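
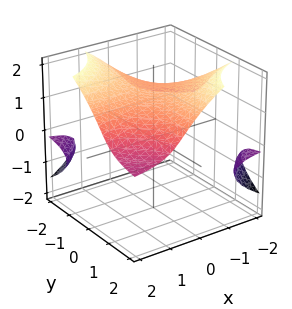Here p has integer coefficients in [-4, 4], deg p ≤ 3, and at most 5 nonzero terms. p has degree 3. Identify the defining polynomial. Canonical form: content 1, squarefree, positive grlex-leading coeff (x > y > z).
x*y*z + z^3 - z^2 - 1

First, the picture has 3 separate pieces. They look like related sheets of one shape, so recover p as a whole.
Next, deg p = 3. A generic line meets the surface in up to 3 points.
Next, checking where it meets the axes: the surface avoids every integer y-axis point in the box; the surface avoids every integer x-axis point in the box.
Finally, together with the visible shape, these determine p as stated.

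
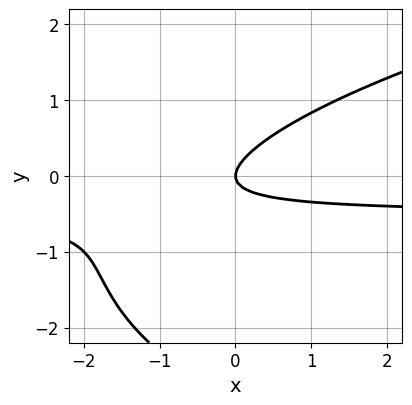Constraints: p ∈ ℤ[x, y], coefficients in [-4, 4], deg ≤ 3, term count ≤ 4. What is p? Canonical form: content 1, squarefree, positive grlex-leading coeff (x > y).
y^3 - 2*x*y + 3*y^2 - x

First, degree: no degree-2 curve has this shape, so deg p = 3.
Next, from the axis intercepts and sections: it meets the y-axis at y = 0 (among the integer gridlines); it crosses the x-axis at the gridline x = 0.
Finally, fitting integer coefficients to these (and the overall shape) gives p.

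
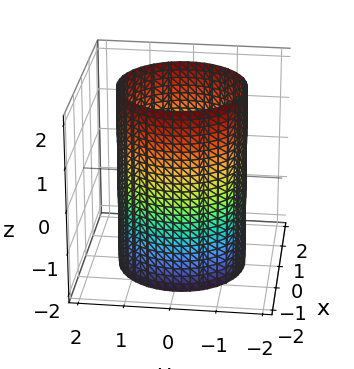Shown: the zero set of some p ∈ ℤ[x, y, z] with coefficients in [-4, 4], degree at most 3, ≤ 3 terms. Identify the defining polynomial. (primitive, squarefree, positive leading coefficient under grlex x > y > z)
x^2 + y^2 - 2

(a) Degree: constant cross-section along one axis; a quadric, so deg p = 2.
(b) Symmetries: rotational symmetry about the z-axis ⇒ p depends on x, y only through x² + y²; it's symmetric under z → −z, forcing even powers of z.
(c) Checking where it meets the axes: a circular section at z = 2 has radius between 1 and 2; the surface avoids every integer z-axis point in the box.
(d) Together with the visible shape, these determine p as stated.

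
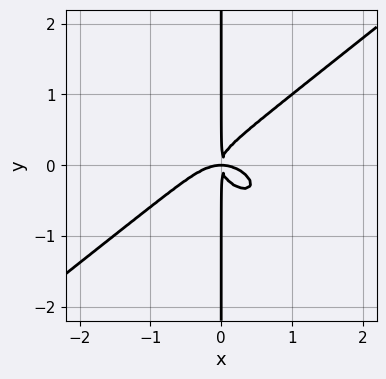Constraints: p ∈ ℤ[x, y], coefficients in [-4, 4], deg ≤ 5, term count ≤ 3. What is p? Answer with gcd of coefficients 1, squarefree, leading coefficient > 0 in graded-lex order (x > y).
1. Degree: a generic line meets the curve in up to 4 points, so deg p = 4.
2. Observable constraints: every point of the y-axis in the box is on the curve.
3. Solving for integer coefficients yields p as stated.

x^4 - 2*x*y^3 + x^2*y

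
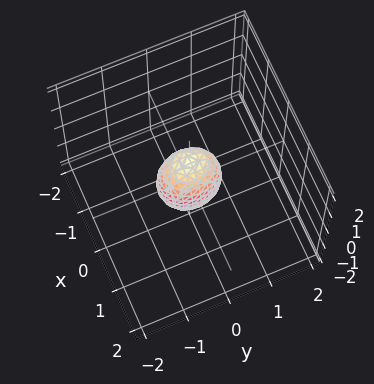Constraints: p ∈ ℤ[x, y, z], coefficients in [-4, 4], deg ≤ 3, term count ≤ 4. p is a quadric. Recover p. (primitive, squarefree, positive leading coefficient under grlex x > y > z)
3*x^2 + 2*y^2 + z^2 - 1

1. deg p = 2. A closed, bounded, convex surface; a quadric.
2. Symmetries: the x ↦ −x reflection is a symmetry, so x appears only in even powers; the y ↦ −y reflection is a symmetry, so y appears only in even powers; the z ↦ −z reflection is a symmetry, so z appears only in even powers.
3. From the axis intercepts and sections: among the integer gridlines, it crosses the z-axis at z ∈ {-1, 1}.
4. Assembling these constraints gives the stated polynomial.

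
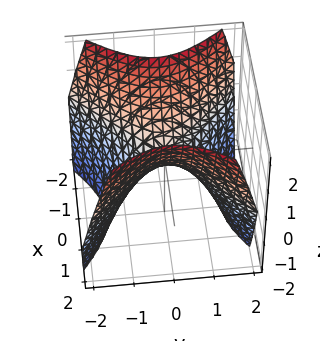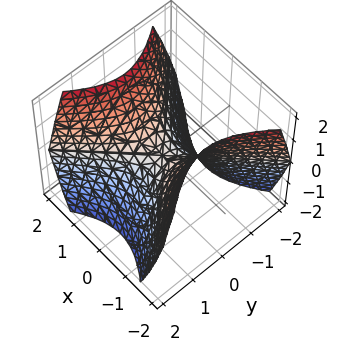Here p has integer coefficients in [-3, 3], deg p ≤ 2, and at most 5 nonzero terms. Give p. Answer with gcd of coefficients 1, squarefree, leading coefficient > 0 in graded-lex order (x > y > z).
x^2 - y^2 - z

(a) deg p = 2. A hyperbolic paraboloid; a quadric.
(b) Symmetries: it's symmetric under y → −y, forcing even powers of y; it's symmetric under x → −x, forcing even powers of x.
(c) Observable constraints: it meets the z-axis at z = 0 (among the integer gridlines); it crosses the x-axis at the gridline x = 0; one y-axis crossing is at y = 0.
(d) Solving for integer coefficients yields p as stated.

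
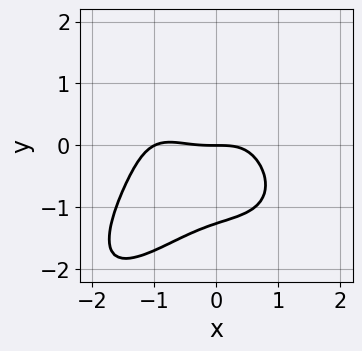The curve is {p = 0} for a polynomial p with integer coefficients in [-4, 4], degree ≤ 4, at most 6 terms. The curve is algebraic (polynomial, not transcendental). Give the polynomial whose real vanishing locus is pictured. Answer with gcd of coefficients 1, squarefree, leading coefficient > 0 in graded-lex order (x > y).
(a) deg p = 4. A generic line meets the curve in up to 4 points.
(b) From the axis intercepts and sections: one y-axis crossing is at y = 0; the x-axis gridline crossings are at x ∈ {-1, 0}.
(c) Matching integer coefficients to the picture gives p.

x^4 - x*y^3 + y^4 + x^3 + 2*y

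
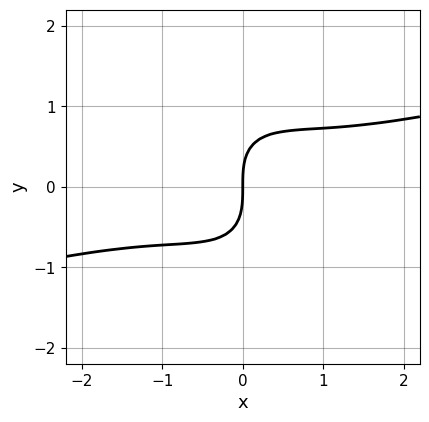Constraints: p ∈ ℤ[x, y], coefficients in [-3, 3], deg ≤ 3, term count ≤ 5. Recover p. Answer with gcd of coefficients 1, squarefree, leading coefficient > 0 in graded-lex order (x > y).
x^3 - 3*x^2*y - 2*x*y^2 - 2*y^3 + 3*x

deg p = 3. No degree-2 curve has this shape.
From the axis intercepts and sections: one x-axis crossing is at x = 0; it crosses the y-axis at the gridline y = 0.
Matching integer coefficients to the picture gives p.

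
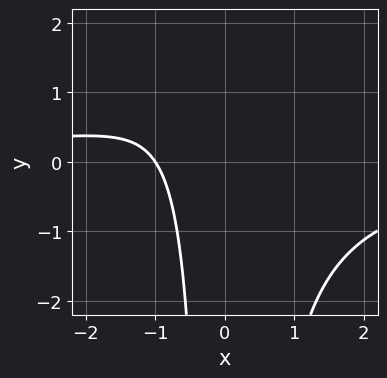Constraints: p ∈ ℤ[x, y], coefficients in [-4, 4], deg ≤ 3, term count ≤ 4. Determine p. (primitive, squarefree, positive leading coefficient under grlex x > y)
2*x^2*y + 3*x + 3

(a) deg p = 3.
(b) From the axis intercepts and sections: it meets the x-axis at x = -1 (among the integer gridlines); the curve avoids every integer y-axis point in the box.
(c) Putting this together gives p.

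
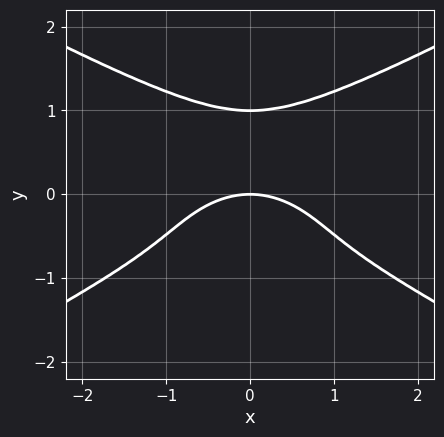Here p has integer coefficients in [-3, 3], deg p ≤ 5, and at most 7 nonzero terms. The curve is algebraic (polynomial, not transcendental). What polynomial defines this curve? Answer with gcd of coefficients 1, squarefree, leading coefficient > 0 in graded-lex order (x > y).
(a) The degree is 4 — a generic line meets the curve in up to 4 points.
(b) Symmetries: the x ↦ −x reflection is a symmetry, so x appears only in even powers.
(c) Reading off the gridlines: among the integer gridlines, it crosses the y-axis at y ∈ {0, 1}; it meets the x-axis at x = 0 (among the integer gridlines).
(d) Putting this together gives p.

x^2*y^2 - 3*y^4 + y^3 + x^2 + 2*y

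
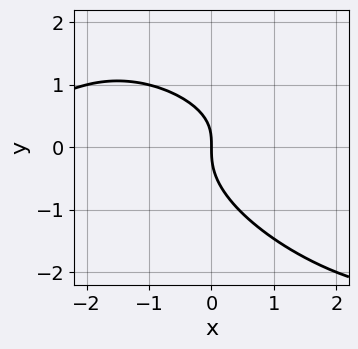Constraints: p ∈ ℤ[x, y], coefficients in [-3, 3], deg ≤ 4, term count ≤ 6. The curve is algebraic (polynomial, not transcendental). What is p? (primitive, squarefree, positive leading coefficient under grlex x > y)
1. The degree is 3 — a generic line meets the curve in up to 3 points.
2. Checking where it meets the axes: it crosses the x-axis at the gridline x = 0; one y-axis crossing is at y = 0.
3. These observations pin down the coefficients.

x^2*y + 2*x*y^2 + 2*y^3 - x*y + 2*x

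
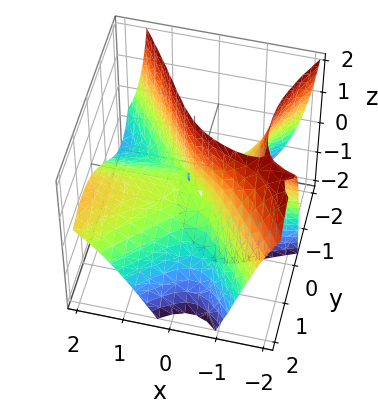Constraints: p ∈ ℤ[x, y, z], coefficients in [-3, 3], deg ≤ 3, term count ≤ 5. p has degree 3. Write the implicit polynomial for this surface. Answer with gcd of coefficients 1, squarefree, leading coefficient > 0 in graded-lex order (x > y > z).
3*x^2*y - 2*x^2*z - 2*y^3 - 3*x*z - 3*y*z

The degree is 3 — no degree-2 surface has this shape.
Against the integer gridlines: it crosses the y-axis at the gridline y = 0; the visible z-axis segment lies entirely on the surface; every point of the x-axis in the box is on the surface.
The integer polynomial consistent with all of this is the stated p.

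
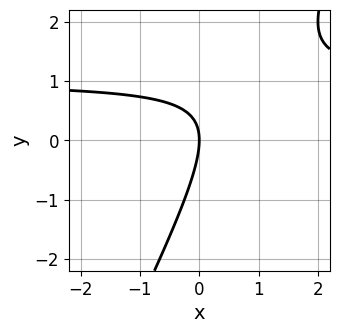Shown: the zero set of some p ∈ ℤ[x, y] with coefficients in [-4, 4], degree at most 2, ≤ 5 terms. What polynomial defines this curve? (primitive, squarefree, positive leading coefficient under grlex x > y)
2*x*y - y^2 - 2*x

(a) The degree is 2 — the shape is more complex than any degree-1 curve.
(b) Reading off the gridlines: it crosses the x-axis at the gridline x = 0; it crosses the y-axis at the gridline y = 0.
(c) The integer polynomial consistent with all of this is the stated p.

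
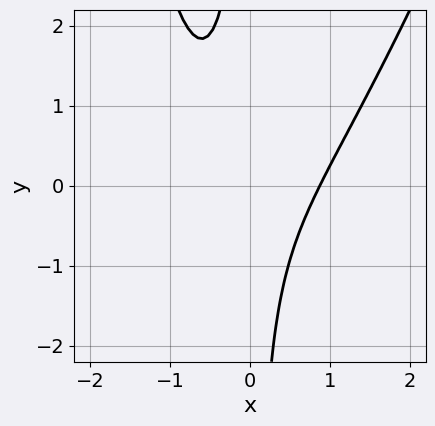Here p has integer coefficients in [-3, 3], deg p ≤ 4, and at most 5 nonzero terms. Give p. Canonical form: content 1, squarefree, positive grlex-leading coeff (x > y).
3*x^3 - x^2*y - 3*x*y - 2

(a) The degree is 3 — no degree-2 curve has this shape.
(b) Observable constraints: no y-intercept at any integer in the box.
(c) Assembling these constraints gives the stated polynomial.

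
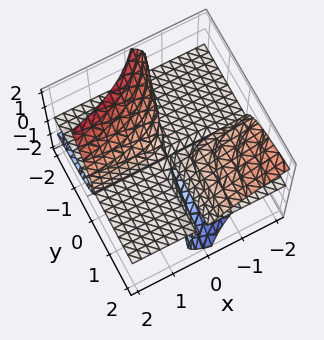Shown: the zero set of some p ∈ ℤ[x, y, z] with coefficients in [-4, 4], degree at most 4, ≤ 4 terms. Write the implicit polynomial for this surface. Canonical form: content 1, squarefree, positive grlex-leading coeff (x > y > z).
x*y*z + y*z^2 + z^3

There are 2 components. Treating them together as one polynomial.
Degree: the shape is more complex than any degree-2 surface, so deg p = 3.
Observable constraints: every point of the x-axis in the box is on the surface; every point of the y-axis in the box is on the surface; one z-axis crossing is at z = 0.
Solving for integer coefficients yields p as stated.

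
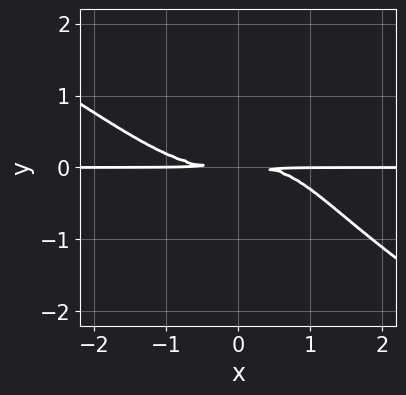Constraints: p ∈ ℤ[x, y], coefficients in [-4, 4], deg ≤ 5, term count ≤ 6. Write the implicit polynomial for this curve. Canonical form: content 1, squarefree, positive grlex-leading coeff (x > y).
Degree: the shape is more complex than any degree-3 curve, so deg p = 4.
Against the integer gridlines: the visible x-axis segment lies entirely on the curve.
Together with the visible shape, these determine p as stated.

x^3*y + x^2*y^2 - x*y^3 - x*y^2 + 3*y^2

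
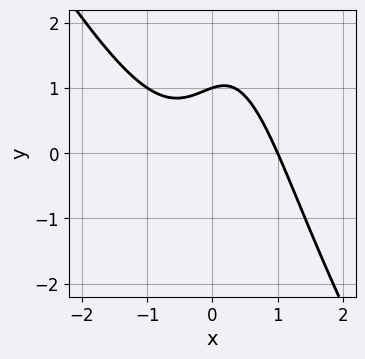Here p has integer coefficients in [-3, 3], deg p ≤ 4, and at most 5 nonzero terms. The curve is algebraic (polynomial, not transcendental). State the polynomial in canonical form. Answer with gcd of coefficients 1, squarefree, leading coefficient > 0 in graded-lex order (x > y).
3*x^3 + 2*x^2*y - x*y + 3*y - 3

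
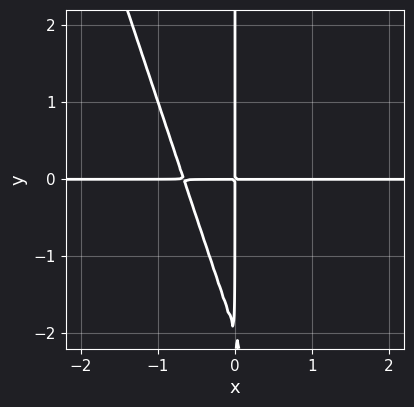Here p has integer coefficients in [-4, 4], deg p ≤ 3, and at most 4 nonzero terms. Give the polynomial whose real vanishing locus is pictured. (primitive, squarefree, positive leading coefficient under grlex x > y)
1. deg p = 3. No degree-2 curve has this shape.
2. Against the integer gridlines: the visible y-axis segment lies entirely on the curve; the visible x-axis segment lies entirely on the curve.
3. Together with the visible shape, these determine p as stated.

3*x^2*y + x*y^2 + 2*x*y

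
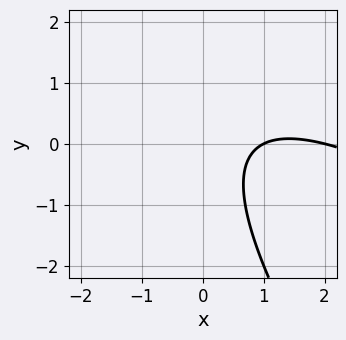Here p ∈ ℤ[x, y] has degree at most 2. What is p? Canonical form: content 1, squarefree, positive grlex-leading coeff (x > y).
x^2 + 2*x*y + y^2 - 3*x + 2

First, degree: a generic line meets the curve in up to 2 points, so deg p = 2.
Next, reading off the gridlines: among the integer gridlines, it crosses the x-axis at x ∈ {1, 2}; the curve avoids every integer y-axis point in the box.
Finally, the integer polynomial consistent with all of this is the stated p.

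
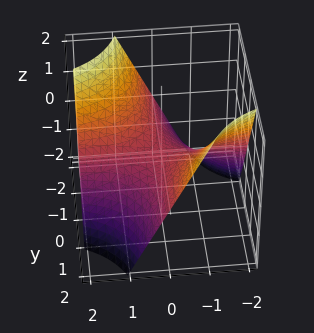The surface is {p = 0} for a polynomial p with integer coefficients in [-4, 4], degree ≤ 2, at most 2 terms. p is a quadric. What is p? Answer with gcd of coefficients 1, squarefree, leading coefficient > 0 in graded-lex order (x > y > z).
x*y + z

The degree is 2 — a hyperbolic paraboloid; a quadric.
Reading off the gridlines: the visible x-axis segment lies entirely on the surface; it crosses the z-axis at the gridline z = 0.
The integer polynomial consistent with all of this is the stated p.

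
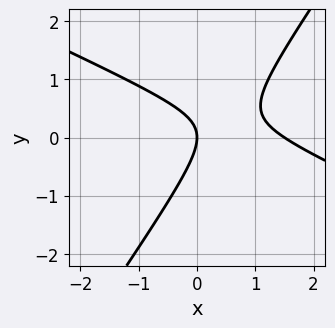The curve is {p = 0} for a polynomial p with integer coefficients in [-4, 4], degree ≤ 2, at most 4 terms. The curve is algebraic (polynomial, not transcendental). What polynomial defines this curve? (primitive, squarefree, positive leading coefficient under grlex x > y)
deg p = 2. No degree-1 curve has this shape.
Against the integer gridlines: it crosses the y-axis at the gridline y = 0; it meets the x-axis at x = 0 (among the integer gridlines).
Assembling these constraints gives the stated polynomial.

2*x^2 + 3*x*y - 3*y^2 - 3*x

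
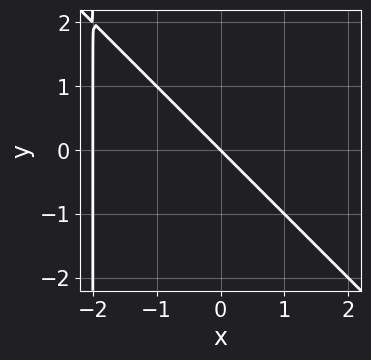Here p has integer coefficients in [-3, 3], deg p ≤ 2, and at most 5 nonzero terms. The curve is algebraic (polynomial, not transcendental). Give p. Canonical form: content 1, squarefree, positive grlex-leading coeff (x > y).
1. The degree is 2 — the shape is more complex than any degree-1 curve.
2. From the axis intercepts and sections: it crosses the y-axis at the gridline y = 0; among the integer gridlines, it crosses the x-axis at x ∈ {-2, 0}.
3. The integer polynomial consistent with all of this is the stated p.

x^2 + x*y + 2*x + 2*y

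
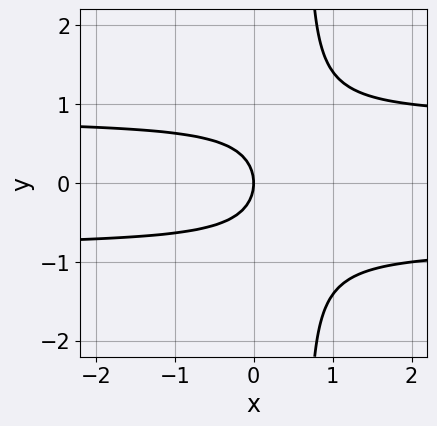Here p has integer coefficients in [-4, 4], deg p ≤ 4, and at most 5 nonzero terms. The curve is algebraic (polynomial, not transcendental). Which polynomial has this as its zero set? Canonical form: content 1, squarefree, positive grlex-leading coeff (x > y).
(a) The degree is 3 — no degree-2 curve has this shape.
(b) Symmetries: it's symmetric under y → −y, forcing even powers of y.
(c) Reading off the gridlines: it crosses the x-axis at the gridline x = 0; it meets the y-axis at y = 0 (among the integer gridlines).
(d) These observations pin down the coefficients.

3*x*y^2 - 2*y^2 - 2*x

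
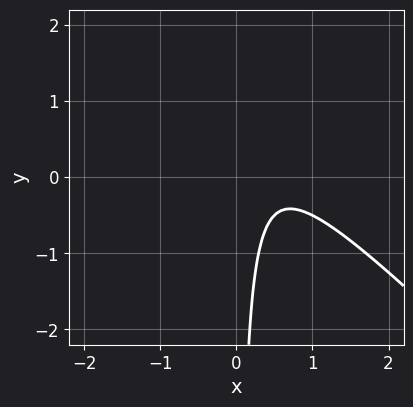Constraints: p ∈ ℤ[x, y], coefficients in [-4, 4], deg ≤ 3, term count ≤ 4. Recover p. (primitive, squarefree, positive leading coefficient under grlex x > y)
2*x^2 + 2*x*y - 2*x + 1

First, the degree is 2 — a generic line meets the curve in up to 2 points.
Then, from the axis intercepts and sections: the curve avoids every integer x-axis point in the box; no y-intercept at any integer in the box.
Finally, together with the visible shape, these determine p as stated.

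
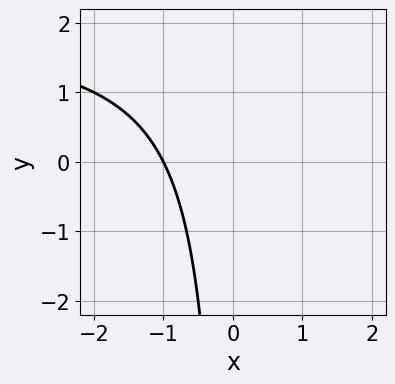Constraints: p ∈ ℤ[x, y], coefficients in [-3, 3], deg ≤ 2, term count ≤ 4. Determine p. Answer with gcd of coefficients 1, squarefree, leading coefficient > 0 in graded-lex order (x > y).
The degree is 2 — no degree-1 curve has this shape.
Reading off the gridlines: no y-intercept at any integer in the box; it crosses the x-axis at the gridline x = -1.
Fitting integer coefficients to these (and the overall shape) gives p.

x*y - 2*x - 2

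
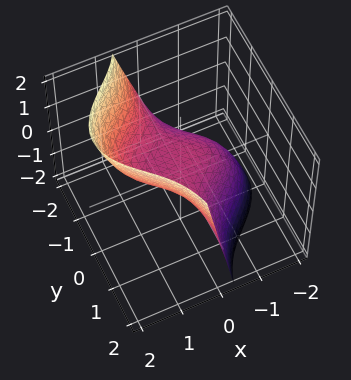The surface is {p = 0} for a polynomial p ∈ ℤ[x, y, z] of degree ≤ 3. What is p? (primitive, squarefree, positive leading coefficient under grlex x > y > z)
(a) The degree is 3 — no degree-2 surface has this shape.
(b) From the axis intercepts and sections: it meets the x-axis at x = 0 (among the integer gridlines); the visible y-axis segment lies entirely on the surface; one z-axis crossing is at z = 0.
(c) Assembling these constraints gives the stated polynomial.

x^3 + 3*x*y^2 + 2*x*y - 3*z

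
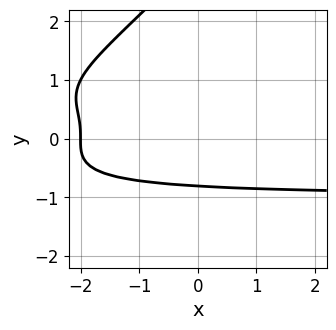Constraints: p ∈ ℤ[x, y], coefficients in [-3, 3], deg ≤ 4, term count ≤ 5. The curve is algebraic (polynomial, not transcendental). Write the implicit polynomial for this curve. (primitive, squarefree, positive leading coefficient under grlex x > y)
1. The degree is 4 — the shape is more complex than any degree-3 curve.
2. Checking where it meets the axes: one x-axis crossing is at x = -2.
3. Together with the visible shape, these determine p as stated.

x*y^3 - y^4 + 3*y^3 + x + 2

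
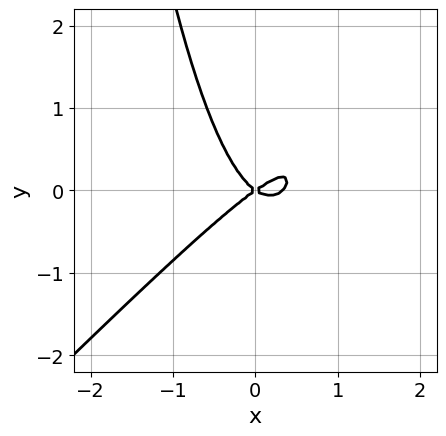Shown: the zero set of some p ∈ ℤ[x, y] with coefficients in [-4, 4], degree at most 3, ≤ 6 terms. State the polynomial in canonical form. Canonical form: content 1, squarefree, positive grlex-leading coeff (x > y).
(a) deg p = 3. The shape is more complex than any degree-2 curve.
(b) Checking where it meets the axes: one x-axis crossing is at x = 0; it crosses the y-axis at the gridline y = 0.
(c) Putting this together gives p.

3*x^3 - 3*x^2*y - x^2 + 2*y^2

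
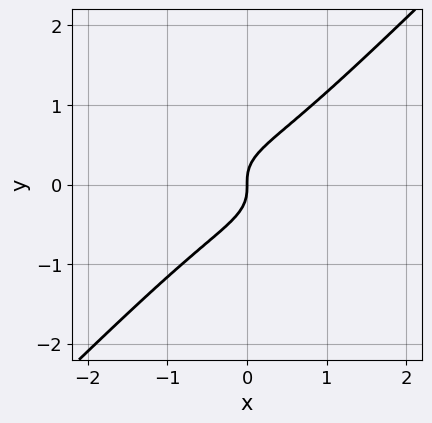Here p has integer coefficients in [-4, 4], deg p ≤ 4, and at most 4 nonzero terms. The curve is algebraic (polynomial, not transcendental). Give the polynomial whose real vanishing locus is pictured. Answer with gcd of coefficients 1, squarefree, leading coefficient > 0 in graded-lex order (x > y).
First, degree: a generic line meets the curve in up to 3 points, so deg p = 3.
Then, from the visible intercepts: one y-axis crossing is at y = 0; one x-axis crossing is at x = 0.
Finally, assembling these constraints gives the stated polynomial.

x^3 + 2*x*y^2 - 3*y^3 + x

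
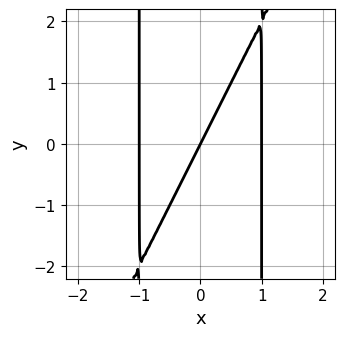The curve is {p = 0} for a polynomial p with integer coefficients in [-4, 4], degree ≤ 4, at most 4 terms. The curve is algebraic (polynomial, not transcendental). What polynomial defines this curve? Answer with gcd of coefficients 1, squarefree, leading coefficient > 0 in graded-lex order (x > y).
(a) deg p = 3.
(b) From the visible intercepts: it meets the y-axis at y = 0 (among the integer gridlines); the x-axis gridline crossings are at x ∈ {-1, 0, 1}.
(c) Matching integer coefficients to the picture gives p.

2*x^3 - x^2*y - 2*x + y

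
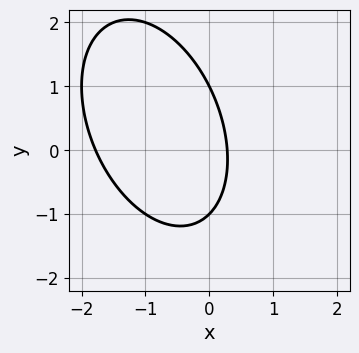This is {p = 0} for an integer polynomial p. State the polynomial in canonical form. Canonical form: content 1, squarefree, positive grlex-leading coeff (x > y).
(a) The degree is 2 — no degree-1 curve has this shape.
(b) Checking where it meets the axes: the y-axis gridline crossings are at y ∈ {-1, 1}.
(c) The integer polynomial consistent with all of this is the stated p.

2*x^2 + x*y + y^2 + 3*x - 1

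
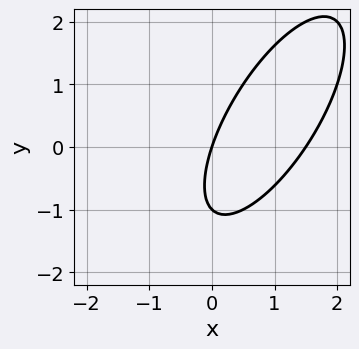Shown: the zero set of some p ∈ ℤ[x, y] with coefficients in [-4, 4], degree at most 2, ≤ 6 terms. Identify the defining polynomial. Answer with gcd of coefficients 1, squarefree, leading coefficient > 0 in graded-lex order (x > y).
(a) The degree is 2 — a generic line meets the curve in up to 2 points.
(b) Against the integer gridlines: it crosses the x-axis at the gridline x = 0; the y-axis gridline crossings are at y ∈ {-1, 0}.
(c) Assembling these constraints gives the stated polynomial.

2*x^2 - 2*x*y + y^2 - 3*x + y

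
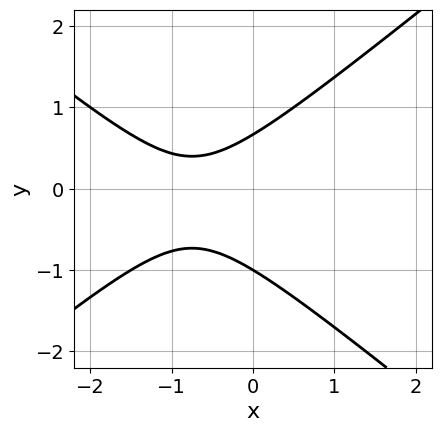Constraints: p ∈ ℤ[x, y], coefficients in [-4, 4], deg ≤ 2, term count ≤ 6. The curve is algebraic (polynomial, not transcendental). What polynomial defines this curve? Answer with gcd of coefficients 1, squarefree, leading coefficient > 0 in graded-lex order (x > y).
Degree: a generic line meets the curve in up to 2 points, so deg p = 2.
Checking where it meets the axes: it crosses the y-axis at the gridline y = -1; it misses every integer gridline on the x-axis.
Assembling these constraints gives the stated polynomial.

2*x^2 - 3*y^2 + 3*x - y + 2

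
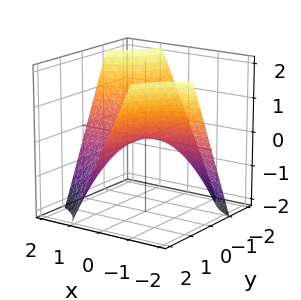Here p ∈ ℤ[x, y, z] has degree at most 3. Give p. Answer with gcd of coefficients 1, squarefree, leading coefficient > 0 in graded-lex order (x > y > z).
First, the degree is 2 — a saddle surface; a quadric.
Then, against the integer gridlines: one z-axis crossing is at z = 0; every point of the x-axis in the box is on the surface; the visible y-axis segment lies entirely on the surface.
Finally, these observations pin down the coefficients.

x*y + z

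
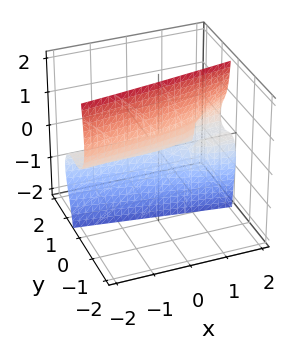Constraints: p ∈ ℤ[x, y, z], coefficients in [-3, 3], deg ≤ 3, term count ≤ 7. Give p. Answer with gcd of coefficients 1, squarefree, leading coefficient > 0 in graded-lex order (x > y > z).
3*y^3 + 3*y*z^2 - x*z - 2*y^2 + z

1. Degree: the shape is more complex than any degree-2 surface, so deg p = 3.
2. Checking where it meets the axes: it meets the z-axis at z = 0 (among the integer gridlines); it crosses the y-axis at the gridline y = 0; every point of the x-axis in the box is on the surface.
3. Putting this together gives p.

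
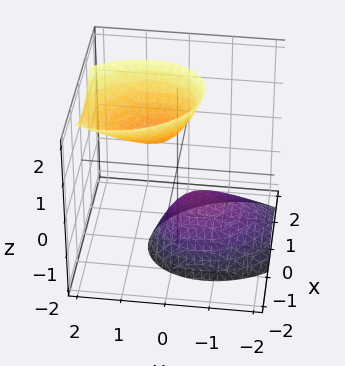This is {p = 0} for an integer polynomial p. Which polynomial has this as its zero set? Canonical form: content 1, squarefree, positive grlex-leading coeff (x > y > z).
3*x^2 + x*y + 2*y^2 - 2*y*z - z^2 + 1

1. I count 2 distinct pieces. Treating them together as one polynomial.
2. deg p = 2. A generic line meets the surface in up to 2 points.
3. Observable constraints: it misses every integer gridline on the y-axis; the surface avoids every integer x-axis point in the box.
4. Assembling these constraints gives the stated polynomial. Check: (0, 0, 1) on the z-axis lies on the surface, and p(0, 0, 1) = 0. ✓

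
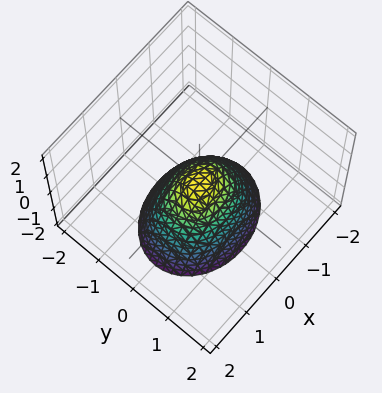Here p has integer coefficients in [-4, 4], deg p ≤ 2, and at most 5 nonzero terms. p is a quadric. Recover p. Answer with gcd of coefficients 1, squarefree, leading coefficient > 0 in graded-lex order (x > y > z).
2*x^2 + 3*y^2 + 2*z

The degree is 2 — a single bowl opening along one axis; a quadric.
Symmetries: it's symmetric under y → −y, forcing even powers of y; the x ↦ −x reflection is a symmetry, so x appears only in even powers.
Against the integer gridlines: it crosses the x-axis at the gridline x = 0; one z-axis crossing is at z = 0.
Fitting integer coefficients to these (and the overall shape) gives p.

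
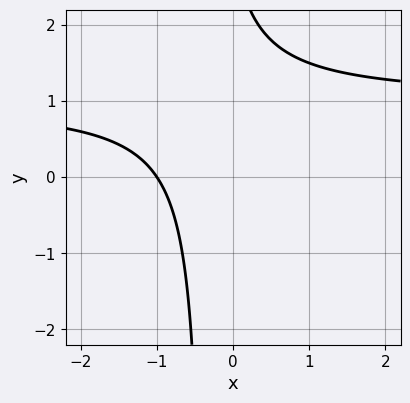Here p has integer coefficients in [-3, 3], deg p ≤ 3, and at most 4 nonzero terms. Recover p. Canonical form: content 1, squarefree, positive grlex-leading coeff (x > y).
(a) The degree is 2 — no degree-1 curve has this shape.
(b) Checking where it meets the axes: the curve avoids every integer y-axis point in the box; it crosses the x-axis at the gridline x = -1.
(c) Putting this together gives p.

3*x*y - 3*x + y - 3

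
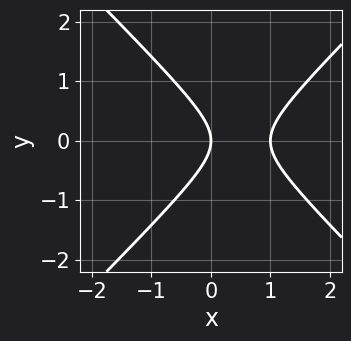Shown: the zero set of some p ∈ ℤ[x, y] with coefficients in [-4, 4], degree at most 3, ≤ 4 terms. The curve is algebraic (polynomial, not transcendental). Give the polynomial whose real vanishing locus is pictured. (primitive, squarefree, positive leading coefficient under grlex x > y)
First, deg p = 2. A generic line meets the curve in up to 2 points.
Next, symmetries: mirror symmetry y ↦ −y ⇒ only even powers of y.
Next, checking where it meets the axes: it meets the y-axis at y = 0 (among the integer gridlines); among the integer gridlines, it crosses the x-axis at x ∈ {0, 1}.
Finally, fitting integer coefficients to these (and the overall shape) gives p.

x^2 - y^2 - x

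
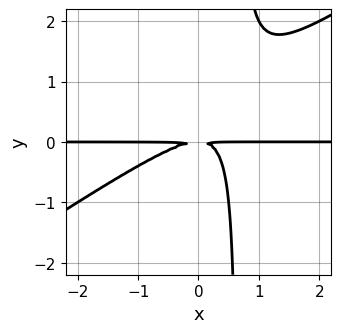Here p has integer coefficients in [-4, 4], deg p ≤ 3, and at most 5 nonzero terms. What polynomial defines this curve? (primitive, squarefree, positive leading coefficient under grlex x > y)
First, deg p = 3. The shape is more complex than any degree-2 curve.
Then, checking where it meets the axes: the visible x-axis segment lies entirely on the curve.
Finally, the integer polynomial consistent with all of this is the stated p.

2*x^2*y - 3*x*y^2 + 2*y^2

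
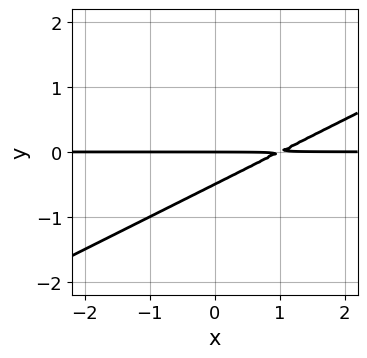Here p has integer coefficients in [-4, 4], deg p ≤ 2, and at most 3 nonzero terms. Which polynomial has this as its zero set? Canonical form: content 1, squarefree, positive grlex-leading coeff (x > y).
First, the degree is 2 — a generic line meets the curve in up to 2 points.
Next, observable constraints: the visible x-axis segment lies entirely on the curve; it crosses the y-axis at the gridline y = 0.
Finally, matching integer coefficients to the picture gives p.

x*y - 2*y^2 - y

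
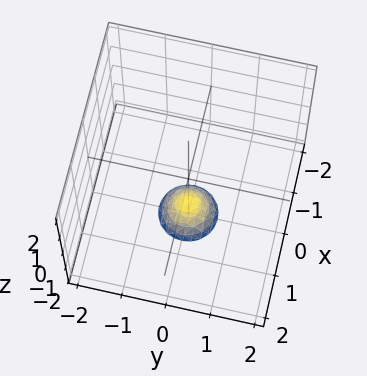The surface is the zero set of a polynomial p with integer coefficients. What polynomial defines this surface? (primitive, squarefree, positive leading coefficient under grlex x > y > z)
3*x^2 + 3*y^2 + 2*z + 3

(a) deg p = 2. No degree-1 surface has this shape.
(b) Symmetries: rotational symmetry about the z-axis ⇒ p depends on x, y only through x² + y².
(c) Against the integer gridlines: no x-intercept at any integer in the box; it misses every integer gridline on the y-axis; a circular section at z = -2 has radius between 0 and 1.
(d) The integer polynomial consistent with all of this is the stated p.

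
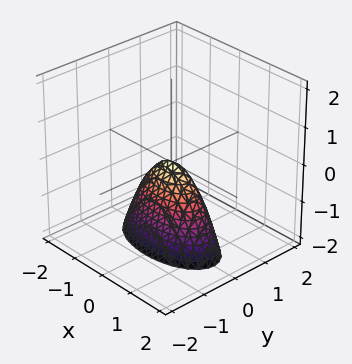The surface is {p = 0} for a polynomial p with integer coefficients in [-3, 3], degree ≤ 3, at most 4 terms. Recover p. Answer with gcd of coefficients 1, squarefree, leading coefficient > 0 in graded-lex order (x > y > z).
1. The degree is 2 — a paraboloid; a quadric.
2. Symmetries: mirror symmetry y ↦ −y ⇒ only even powers of y; mirror symmetry x ↦ −x ⇒ only even powers of x.
3. From the axis intercepts and sections: it crosses the z-axis at the gridline z = 0; it meets the y-axis at y = 0 (among the integer gridlines); it meets the x-axis at x = 0 (among the integer gridlines).
4. Solving for integer coefficients yields p as stated.

x^2 + 3*y^2 + z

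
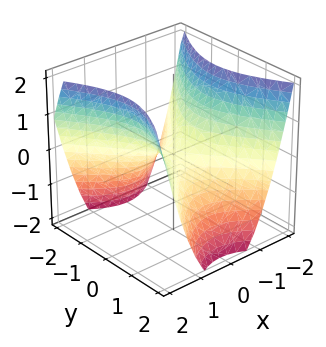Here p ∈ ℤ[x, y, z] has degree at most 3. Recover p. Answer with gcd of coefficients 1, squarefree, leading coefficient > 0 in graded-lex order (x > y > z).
3*x^2 - 2*y^2 - 3*z

(a) Degree: a saddle surface; a quadric, so deg p = 2.
(b) Symmetries: the y ↦ −y reflection is a symmetry, so y appears only in even powers; the x ↦ −x reflection is a symmetry, so x appears only in even powers.
(c) Observable constraints: it meets the x-axis at x = 0 (among the integer gridlines); it crosses the y-axis at the gridline y = 0; it meets the z-axis at z = 0 (among the integer gridlines).
(d) Assembling these constraints gives the stated polynomial.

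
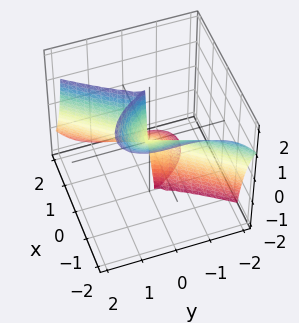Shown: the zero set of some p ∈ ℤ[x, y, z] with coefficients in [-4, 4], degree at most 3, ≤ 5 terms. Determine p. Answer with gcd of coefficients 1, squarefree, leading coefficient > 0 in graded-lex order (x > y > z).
2*x^3 + 2*x^2*z - y^3

Degree: no degree-2 surface has this shape, so deg p = 3.
Checking where it meets the axes: one x-axis crossing is at x = 0; one y-axis crossing is at y = 0.
Assembling these constraints gives the stated polynomial. Check: (0, 0, -2) on the z-axis lies on the surface, and p(0, 0, -2) = 0. ✓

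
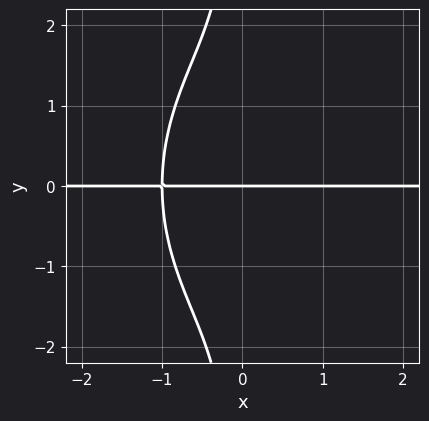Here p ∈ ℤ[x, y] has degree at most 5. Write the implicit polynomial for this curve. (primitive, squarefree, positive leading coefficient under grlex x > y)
2*x^3*y + x*y^3 + 2*y

The degree is 4 — the shape is more complex than any degree-3 curve.
From the visible intercepts: every point of the x-axis in the box is on the curve; it crosses the y-axis at the gridline y = 0.
The integer polynomial consistent with all of this is the stated p.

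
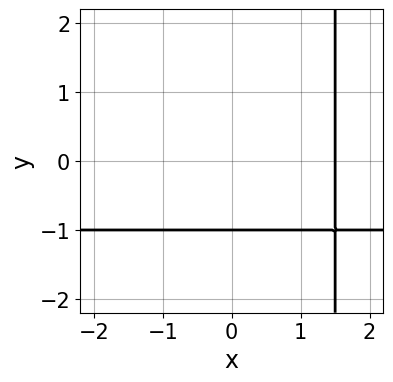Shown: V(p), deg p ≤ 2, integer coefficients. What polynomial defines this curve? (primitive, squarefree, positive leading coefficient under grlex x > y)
Degree: the shape is more complex than any degree-1 curve, so deg p = 2.
Reading off the gridlines: one y-axis crossing is at y = -1.
Together with the visible shape, these determine p as stated.

2*x*y + 2*x - 3*y - 3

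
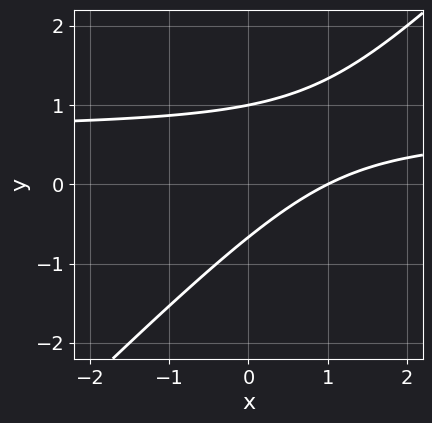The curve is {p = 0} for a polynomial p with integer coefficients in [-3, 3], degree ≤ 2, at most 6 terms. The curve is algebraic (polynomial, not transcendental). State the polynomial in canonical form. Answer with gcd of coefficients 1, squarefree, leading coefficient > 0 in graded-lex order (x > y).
First, deg p = 2. A generic line meets the curve in up to 2 points.
Next, against the integer gridlines: one x-axis crossing is at x = 1; it meets the y-axis at y = 1 (among the integer gridlines).
Finally, together with the visible shape, these determine p as stated.

3*x*y - 3*y^2 - 2*x + y + 2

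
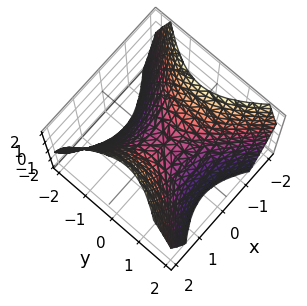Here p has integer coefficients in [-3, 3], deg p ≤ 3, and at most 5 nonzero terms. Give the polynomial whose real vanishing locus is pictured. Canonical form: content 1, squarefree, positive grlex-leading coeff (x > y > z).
First, deg p = 2.
Next, symmetries: the x ↦ −x reflection is a symmetry, so x appears only in even powers; mirror symmetry y ↦ −y ⇒ only even powers of y.
Next, observable constraints: it crosses the z-axis at the gridline z = 0; one y-axis crossing is at y = 0; one x-axis crossing is at x = 0.
Finally, assembling these constraints gives the stated polynomial.

x^2 - y^2 - z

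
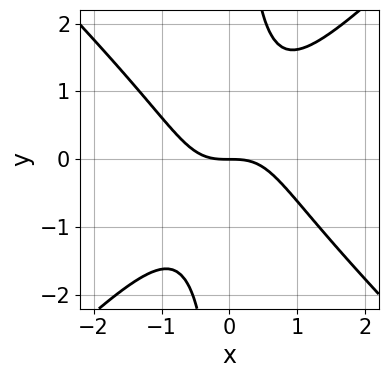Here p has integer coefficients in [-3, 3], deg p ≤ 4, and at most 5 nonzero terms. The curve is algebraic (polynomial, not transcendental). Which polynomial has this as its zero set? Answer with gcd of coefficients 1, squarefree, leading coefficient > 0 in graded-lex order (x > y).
x^3 - x*y^2 + y

1. deg p = 3. The shape is more complex than any degree-2 curve.
2. From the visible intercepts: it meets the x-axis at x = 0 (among the integer gridlines); it meets the y-axis at y = 0 (among the integer gridlines).
3. The integer polynomial consistent with all of this is the stated p.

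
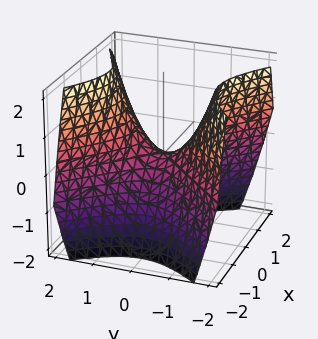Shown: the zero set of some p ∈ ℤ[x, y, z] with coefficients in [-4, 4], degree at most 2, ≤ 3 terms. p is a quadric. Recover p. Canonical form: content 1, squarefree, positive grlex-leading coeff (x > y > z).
Degree: a saddle surface; a quadric, so deg p = 2.
Symmetries: the y ↦ −y reflection is a symmetry, so y appears only in even powers; mirror symmetry x ↦ −x ⇒ only even powers of x.
From the visible intercepts: it crosses the y-axis at the gridline y = 0; it meets the x-axis at x = 0 (among the integer gridlines); it crosses the z-axis at the gridline z = 0.
These observations pin down the coefficients.

x^2 - y^2 + z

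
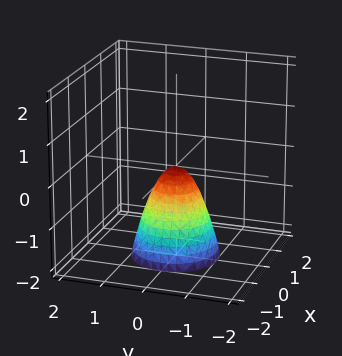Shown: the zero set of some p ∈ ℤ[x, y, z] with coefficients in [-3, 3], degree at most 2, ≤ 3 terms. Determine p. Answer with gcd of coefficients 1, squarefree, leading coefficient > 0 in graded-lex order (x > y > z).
2*x^2 + 2*y^2 + z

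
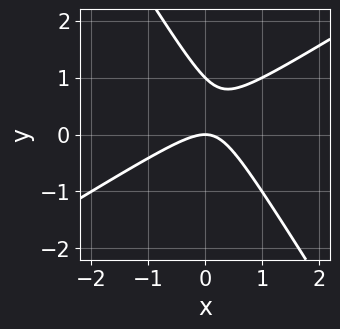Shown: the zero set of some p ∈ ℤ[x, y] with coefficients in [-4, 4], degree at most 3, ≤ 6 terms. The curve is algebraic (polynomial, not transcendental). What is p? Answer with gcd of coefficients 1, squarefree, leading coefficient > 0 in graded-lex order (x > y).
x^2 - x*y - y^2 + y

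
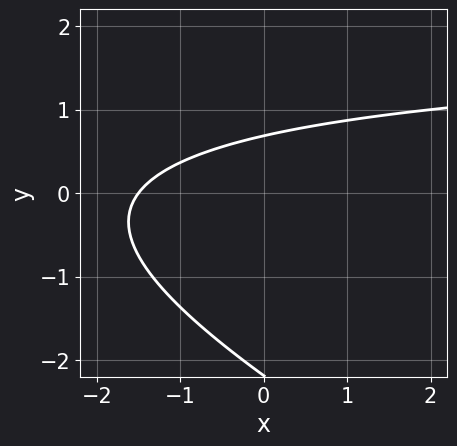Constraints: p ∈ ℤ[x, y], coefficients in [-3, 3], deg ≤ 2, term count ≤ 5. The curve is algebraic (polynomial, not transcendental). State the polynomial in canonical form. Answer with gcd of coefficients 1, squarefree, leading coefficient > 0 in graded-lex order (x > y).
x*y + 2*y^2 - 2*x + 3*y - 3

1. deg p = 2.
2. Solving for integer coefficients yields p as stated.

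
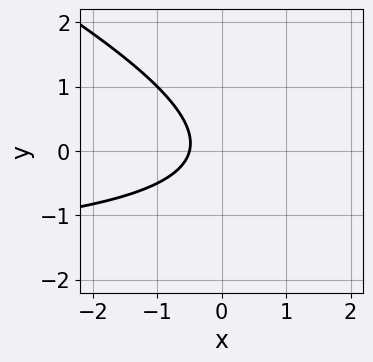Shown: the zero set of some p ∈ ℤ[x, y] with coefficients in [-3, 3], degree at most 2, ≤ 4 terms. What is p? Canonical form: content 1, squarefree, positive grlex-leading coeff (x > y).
1. Degree: the shape is more complex than any degree-1 curve, so deg p = 2.
2. Checking where it meets the axes: no y-intercept at any integer in the box.
3. The integer polynomial consistent with all of this is the stated p.

x*y + 2*y^2 + 2*x + 1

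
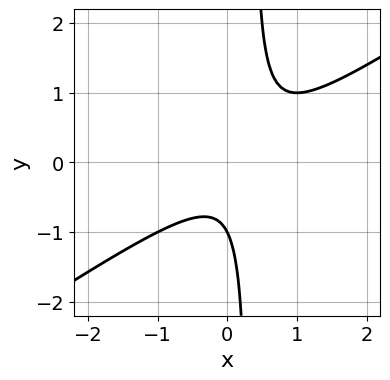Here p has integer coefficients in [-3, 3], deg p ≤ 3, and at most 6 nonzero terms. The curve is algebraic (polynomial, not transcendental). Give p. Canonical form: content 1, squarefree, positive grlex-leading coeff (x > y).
The degree is 2 — a generic line meets the curve in up to 2 points.
Checking where it meets the axes: the curve avoids every integer x-axis point in the box; one y-axis crossing is at y = -1.
Solving for integer coefficients yields p as stated.

2*x^2 - 3*x*y - x + y + 1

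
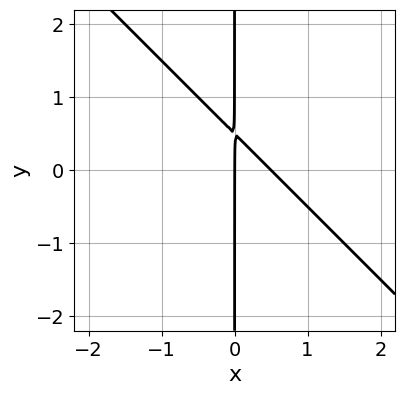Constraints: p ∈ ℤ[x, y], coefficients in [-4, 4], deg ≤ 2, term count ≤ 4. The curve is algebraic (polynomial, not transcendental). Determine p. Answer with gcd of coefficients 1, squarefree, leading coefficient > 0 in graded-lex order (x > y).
2*x^2 + 2*x*y - x

(a) Degree: a generic line meets the curve in up to 2 points, so deg p = 2.
(b) Observable constraints: one x-axis crossing is at x = 0; the visible y-axis segment lies entirely on the curve.
(c) Putting this together gives p.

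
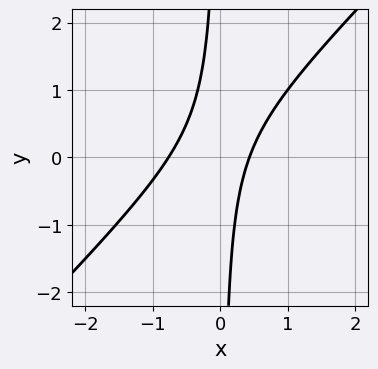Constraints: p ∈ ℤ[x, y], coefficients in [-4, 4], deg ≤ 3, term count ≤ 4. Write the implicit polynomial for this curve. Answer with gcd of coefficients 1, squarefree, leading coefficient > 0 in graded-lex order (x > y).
3*x^2 - 3*x*y + x - 1

1. The degree is 2 — the shape is more complex than any degree-1 curve.
2. From the axis intercepts and sections: no y-intercept at any integer in the box.
3. Assembling these constraints gives the stated polynomial.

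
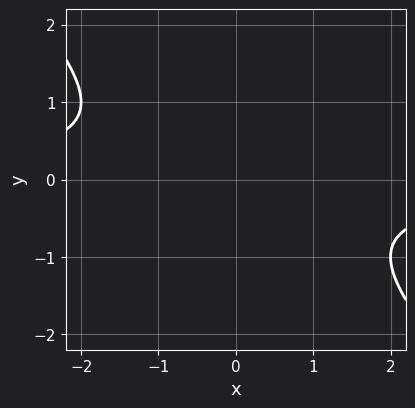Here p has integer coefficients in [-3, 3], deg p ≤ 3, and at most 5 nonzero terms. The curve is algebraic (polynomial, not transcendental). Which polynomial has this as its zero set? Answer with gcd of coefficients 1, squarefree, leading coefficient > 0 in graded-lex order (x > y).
x*y + y^2 + 1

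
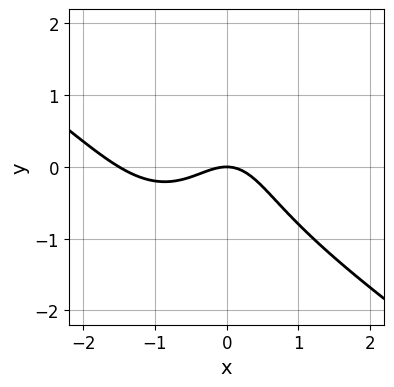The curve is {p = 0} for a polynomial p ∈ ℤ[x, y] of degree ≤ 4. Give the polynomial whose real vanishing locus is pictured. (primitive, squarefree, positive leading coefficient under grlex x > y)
Degree: no degree-2 curve has this shape, so deg p = 3.
Checking where it meets the axes: it meets the x-axis at x = 0 (among the integer gridlines); it meets the y-axis at y = 0 (among the integer gridlines).
Matching integer coefficients to the picture gives p.

2*x^3 + 2*x^2*y + 2*y^3 + 3*x^2 + 3*y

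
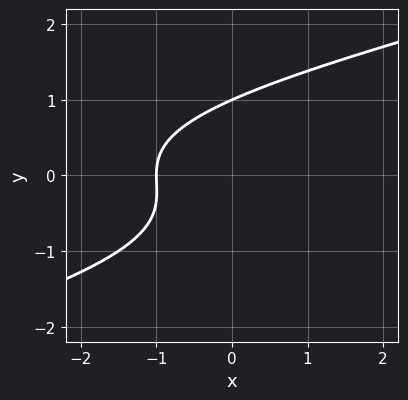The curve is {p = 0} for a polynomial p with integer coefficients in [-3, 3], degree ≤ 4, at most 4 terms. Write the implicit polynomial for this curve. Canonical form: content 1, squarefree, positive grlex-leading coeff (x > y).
First, the degree is 3 — the shape is more complex than any degree-2 curve.
Next, from the visible intercepts: one x-axis crossing is at x = -1; one y-axis crossing is at y = 1.
Finally, matching integer coefficients to the picture gives p.

x*y^2 - 3*y^3 + 3*x + 3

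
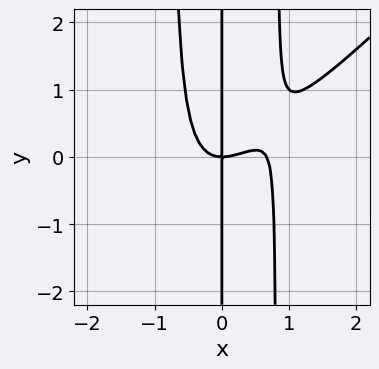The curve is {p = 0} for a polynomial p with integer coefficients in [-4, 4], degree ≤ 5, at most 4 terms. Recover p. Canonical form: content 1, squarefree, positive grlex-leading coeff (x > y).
1. deg p = 4.
2. Against the integer gridlines: it meets the x-axis at x = 0 (among the integer gridlines); every point of the y-axis in the box is on the curve.
3. Solving for integer coefficients yields p as stated.

3*x^4 - 3*x^3*y - 2*x^3 + 2*x*y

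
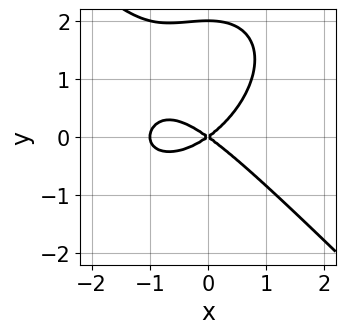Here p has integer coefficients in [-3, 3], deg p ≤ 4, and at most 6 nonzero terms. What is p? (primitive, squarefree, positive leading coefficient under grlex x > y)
x^3 + y^3 + x^2 - 2*y^2

1. deg p = 3. A generic line meets the curve in up to 3 points.
2. Checking where it meets the axes: among the integer gridlines, it crosses the x-axis at x ∈ {-1, 0}; the y-axis gridline crossings are at y ∈ {0, 2}.
3. Assembling these constraints gives the stated polynomial.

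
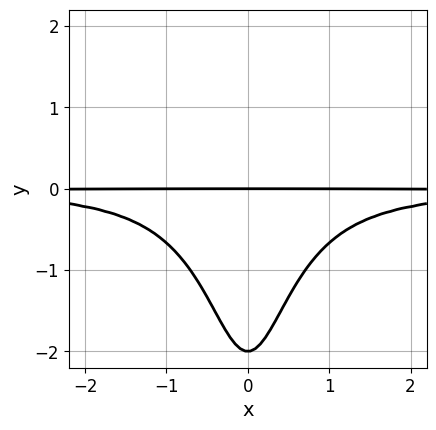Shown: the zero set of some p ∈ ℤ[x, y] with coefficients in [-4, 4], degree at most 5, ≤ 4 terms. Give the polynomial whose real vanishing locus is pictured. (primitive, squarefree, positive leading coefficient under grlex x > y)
2*x^2*y^2 + y^2 + 2*y

(a) Degree: the shape is more complex than any degree-3 curve, so deg p = 4.
(b) Symmetries: mirror symmetry x ↦ −x ⇒ only even powers of x.
(c) From the axis intercepts and sections: the visible x-axis segment lies entirely on the curve; the y-axis gridline crossings are at y ∈ {-2, 0}.
(d) Assembling these constraints gives the stated polynomial.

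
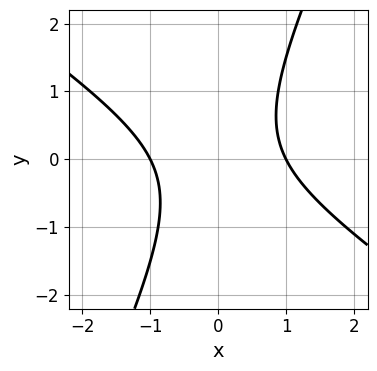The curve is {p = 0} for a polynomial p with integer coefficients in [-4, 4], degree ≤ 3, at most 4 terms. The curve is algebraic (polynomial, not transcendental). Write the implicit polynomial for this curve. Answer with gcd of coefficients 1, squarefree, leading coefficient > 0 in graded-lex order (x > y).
3*x^2 + 3*x*y - 2*y^2 - 3

Degree: a generic line meets the curve in up to 2 points, so deg p = 2.
Reading off the gridlines: no y-intercept at any integer in the box; the x-axis gridline crossings are at x ∈ {-1, 1}.
Fitting integer coefficients to these (and the overall shape) gives p.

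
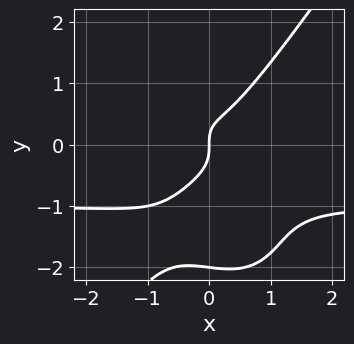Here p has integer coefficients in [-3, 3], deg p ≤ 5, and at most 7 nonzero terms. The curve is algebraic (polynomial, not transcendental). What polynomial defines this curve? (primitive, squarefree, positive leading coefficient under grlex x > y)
3*x^3*y - y^4 + 3*x^3 - 2*y^3 + x

(a) Degree: a generic line meets the curve in up to 4 points, so deg p = 4.
(b) Against the integer gridlines: among the integer gridlines, it crosses the y-axis at y ∈ {-2, 0}; it meets the x-axis at x = 0 (among the integer gridlines).
(c) Putting this together gives p.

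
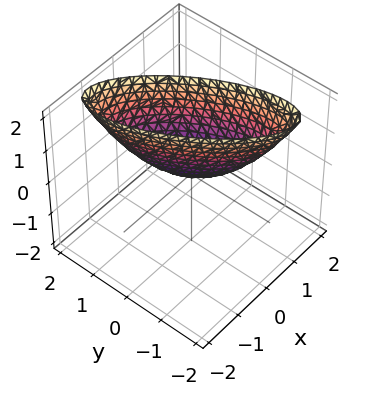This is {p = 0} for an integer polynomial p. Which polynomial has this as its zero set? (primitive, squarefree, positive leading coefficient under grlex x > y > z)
First, degree: a generic line meets the surface in up to 2 points, so deg p = 2.
Then, checking where it meets the axes: one y-axis crossing is at y = 0; it meets the z-axis at z = 0 (among the integer gridlines); it crosses the x-axis at the gridline x = 0.
Finally, putting this together gives p.

2*x^2 + 2*x*y + y^2 - z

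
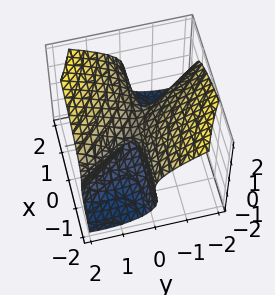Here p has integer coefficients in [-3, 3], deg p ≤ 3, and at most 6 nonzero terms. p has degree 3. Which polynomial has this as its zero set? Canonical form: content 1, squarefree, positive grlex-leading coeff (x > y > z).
1. The degree is 3 — a generic line meets the surface in up to 3 points.
2. From the axis intercepts and sections: it meets the z-axis at z = 0 (among the integer gridlines); it meets the y-axis at y = 0 (among the integer gridlines); the visible x-axis segment lies entirely on the surface.
3. Putting this together gives p.

2*z^3 - 3*x*y - 2*y^2 - z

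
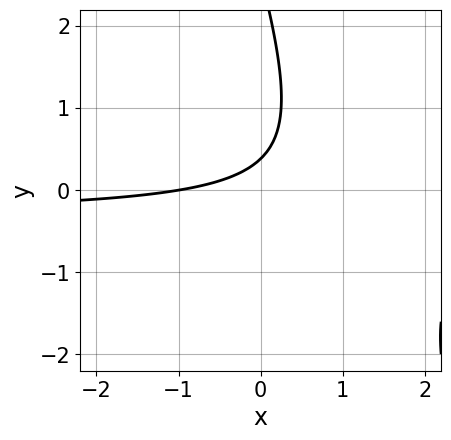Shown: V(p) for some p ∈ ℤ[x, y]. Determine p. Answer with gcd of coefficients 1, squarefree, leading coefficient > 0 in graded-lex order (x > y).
The degree is 2 — a generic line meets the curve in up to 2 points.
Reading off the gridlines: it crosses the x-axis at the gridline x = -1.
The integer polynomial consistent with all of this is the stated p.

3*x*y + y^2 + x - 3*y + 1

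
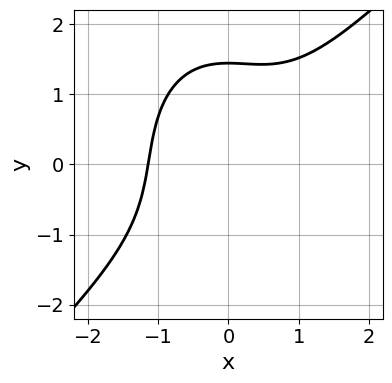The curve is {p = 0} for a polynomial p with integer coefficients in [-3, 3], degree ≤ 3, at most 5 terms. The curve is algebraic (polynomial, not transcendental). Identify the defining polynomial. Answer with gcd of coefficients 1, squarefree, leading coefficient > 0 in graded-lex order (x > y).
(a) Degree: the shape is more complex than any degree-2 curve, so deg p = 3.
(b) Matching integer coefficients to the picture gives p.

2*x^3 - x^2*y - y^3 + 3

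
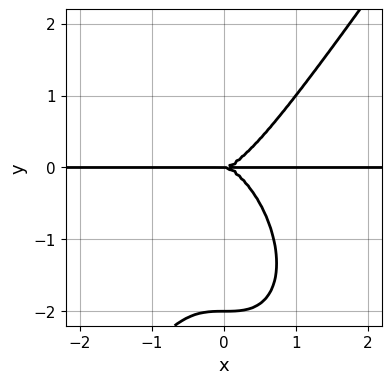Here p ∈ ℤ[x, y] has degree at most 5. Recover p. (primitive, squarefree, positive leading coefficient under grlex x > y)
3*x^3*y - y^4 - 2*y^3

1. The degree is 4 — a generic line meets the curve in up to 4 points.
2. Reading off the gridlines: among the integer gridlines, it crosses the y-axis at y ∈ {-2, 0}; the visible x-axis segment lies entirely on the curve.
3. Matching integer coefficients to the picture gives p.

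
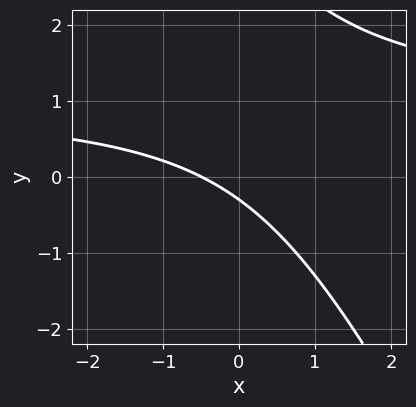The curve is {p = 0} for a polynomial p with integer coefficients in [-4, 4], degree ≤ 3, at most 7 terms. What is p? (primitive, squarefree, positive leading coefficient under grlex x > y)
2*x*y + y^2 - 2*x - 3*y - 1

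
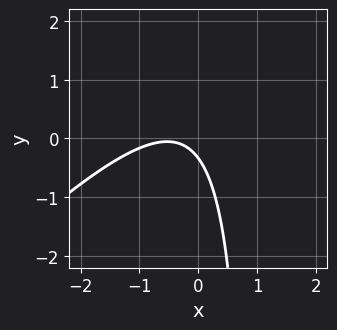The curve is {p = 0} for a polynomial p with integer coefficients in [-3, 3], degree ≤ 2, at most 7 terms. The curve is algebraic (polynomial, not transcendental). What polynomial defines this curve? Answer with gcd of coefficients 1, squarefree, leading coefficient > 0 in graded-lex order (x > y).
deg p = 2. No degree-1 curve has this shape.
Against the integer gridlines: no x-intercept at any integer in the box.
Assembling these constraints gives the stated polynomial.

3*x^2 - 3*x*y + 3*x + 3*y + 1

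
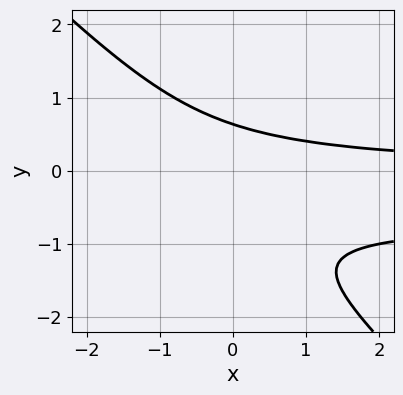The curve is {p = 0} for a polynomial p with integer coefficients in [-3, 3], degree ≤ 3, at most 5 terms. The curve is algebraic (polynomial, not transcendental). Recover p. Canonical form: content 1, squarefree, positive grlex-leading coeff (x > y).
3*x*y^2 + 3*y^3 + 2*x*y + 3*y^2 - 2

(a) The degree is 3 — a generic line meets the curve in up to 3 points.
(b) Against the integer gridlines: the curve avoids every integer x-axis point in the box.
(c) Putting this together gives p.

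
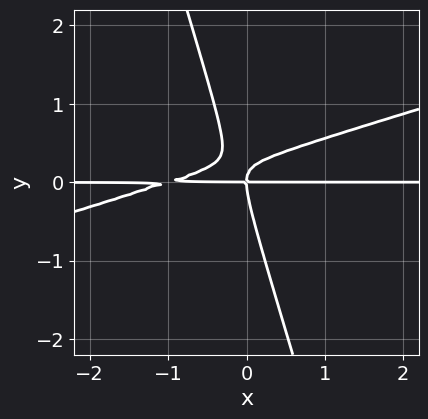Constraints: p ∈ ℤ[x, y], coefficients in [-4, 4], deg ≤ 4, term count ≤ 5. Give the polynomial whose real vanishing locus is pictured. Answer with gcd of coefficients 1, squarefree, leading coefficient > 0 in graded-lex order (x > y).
1. The degree is 3 — no degree-2 curve has this shape.
2. Against the integer gridlines: it crosses the y-axis at the gridline y = 0; every point of the x-axis in the box is on the curve.
3. Putting this together gives p.

x^2*y - 3*x*y^2 - y^3 + x*y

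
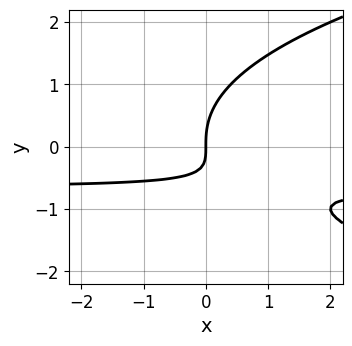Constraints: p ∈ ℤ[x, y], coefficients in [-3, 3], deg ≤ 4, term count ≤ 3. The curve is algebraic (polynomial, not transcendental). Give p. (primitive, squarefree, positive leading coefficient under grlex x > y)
deg p = 3. The shape is more complex than any degree-2 curve.
Checking where it meets the axes: it meets the x-axis at x = 0 (among the integer gridlines); it meets the y-axis at y = 0 (among the integer gridlines).
Solving for integer coefficients yields p as stated.

2*y^3 - 3*x*y - 2*x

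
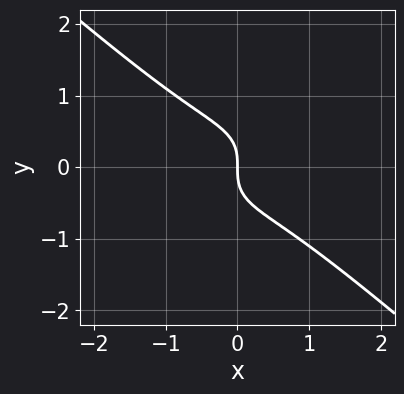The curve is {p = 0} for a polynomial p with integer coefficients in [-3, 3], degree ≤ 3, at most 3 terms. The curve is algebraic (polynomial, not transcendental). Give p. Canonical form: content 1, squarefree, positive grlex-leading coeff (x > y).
(a) The degree is 3 — the shape is more complex than any degree-2 curve.
(b) From the axis intercepts and sections: it meets the y-axis at y = 0 (among the integer gridlines); one x-axis crossing is at x = 0.
(c) These observations pin down the coefficients.

2*x^3 + 3*y^3 + 2*x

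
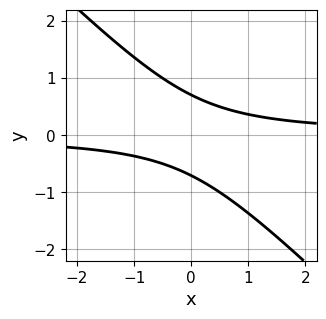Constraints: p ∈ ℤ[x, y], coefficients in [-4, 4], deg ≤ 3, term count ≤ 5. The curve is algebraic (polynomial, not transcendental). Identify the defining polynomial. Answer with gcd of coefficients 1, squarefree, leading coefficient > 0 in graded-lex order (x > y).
2*x*y + 2*y^2 - 1

1. deg p = 2. The shape is more complex than any degree-1 curve.
2. Reading off the gridlines: no x-intercept at any integer in the box.
3. The integer polynomial consistent with all of this is the stated p.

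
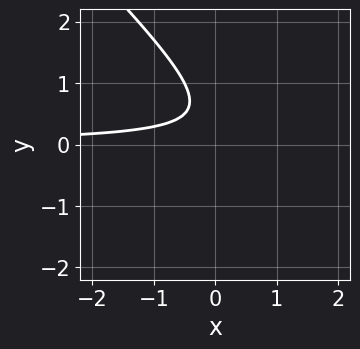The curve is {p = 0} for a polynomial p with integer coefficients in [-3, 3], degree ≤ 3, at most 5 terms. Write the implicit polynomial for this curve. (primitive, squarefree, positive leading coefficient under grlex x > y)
2*x*y + 2*y^2 - 2*y + 1

1. Degree: no degree-1 curve has this shape, so deg p = 2.
2. From the axis intercepts and sections: the curve avoids every integer y-axis point in the box; no x-intercept at any integer in the box.
3. Solving for integer coefficients yields p as stated.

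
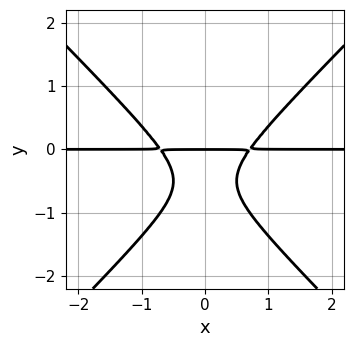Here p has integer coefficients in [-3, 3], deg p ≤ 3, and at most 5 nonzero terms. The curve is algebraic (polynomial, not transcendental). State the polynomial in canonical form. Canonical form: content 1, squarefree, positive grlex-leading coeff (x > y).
2*x^2*y - 2*y^3 - 2*y^2 - y

1. deg p = 3. The shape is more complex than any degree-2 curve.
2. Symmetries: it's symmetric under x → −x, forcing even powers of x.
3. Against the integer gridlines: the visible x-axis segment lies entirely on the curve; it meets the y-axis at y = 0 (among the integer gridlines).
4. The integer polynomial consistent with all of this is the stated p.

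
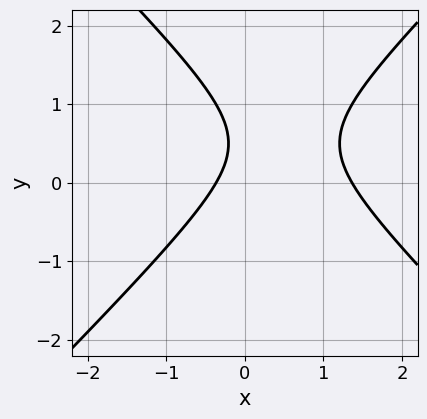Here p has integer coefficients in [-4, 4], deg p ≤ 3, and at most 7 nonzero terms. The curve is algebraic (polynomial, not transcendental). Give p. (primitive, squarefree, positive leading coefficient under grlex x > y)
2*x^2 - 2*y^2 - 2*x + 2*y - 1

First, degree: a generic line meets the curve in up to 2 points, so deg p = 2.
Then, checking where it meets the axes: it misses every integer gridline on the y-axis.
Finally, putting this together gives p.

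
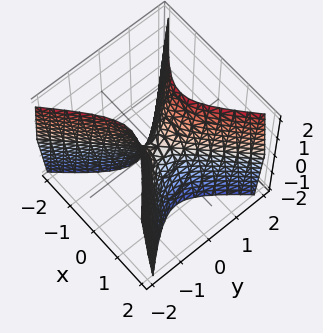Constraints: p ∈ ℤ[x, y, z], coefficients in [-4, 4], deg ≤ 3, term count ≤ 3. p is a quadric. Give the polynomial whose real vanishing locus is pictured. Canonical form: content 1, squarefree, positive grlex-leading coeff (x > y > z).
3*x^2 - 3*y^2 + z

1. Degree: a saddle surface; a quadric, so deg p = 2.
2. Symmetries: it's symmetric under x → −x, forcing even powers of x; mirror symmetry y ↦ −y ⇒ only even powers of y.
3. From the visible intercepts: one x-axis crossing is at x = 0; one z-axis crossing is at z = 0; it crosses the y-axis at the gridline y = 0.
4. These observations pin down the coefficients.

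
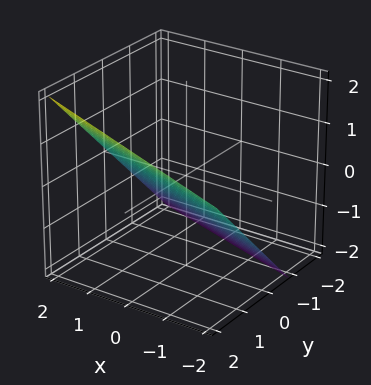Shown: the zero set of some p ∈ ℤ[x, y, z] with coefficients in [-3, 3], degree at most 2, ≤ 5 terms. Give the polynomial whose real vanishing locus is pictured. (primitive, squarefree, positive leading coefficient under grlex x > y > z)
x + 3*y - 3*z - 2

Degree: every cross-section is a straight line — this is a plane, so deg p = 1.
Against the integer gridlines: one x-axis crossing is at x = 2.
Together with the visible shape, these determine p as stated.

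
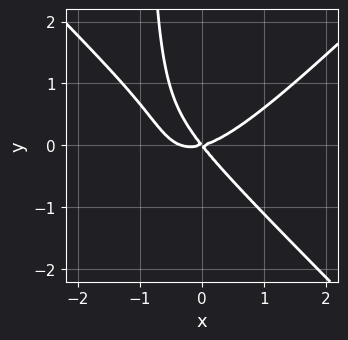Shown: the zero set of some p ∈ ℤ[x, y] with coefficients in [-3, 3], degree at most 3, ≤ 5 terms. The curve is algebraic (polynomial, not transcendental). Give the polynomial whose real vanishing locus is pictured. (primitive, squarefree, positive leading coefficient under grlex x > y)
3*x^3 - 3*x*y^2 + x^2 - 3*x*y - 3*y^2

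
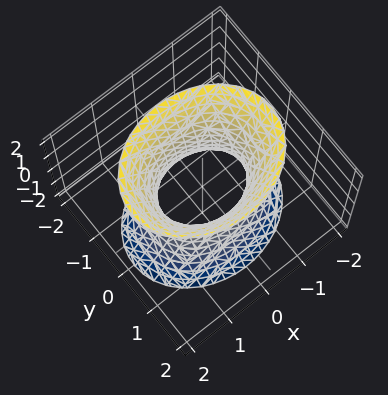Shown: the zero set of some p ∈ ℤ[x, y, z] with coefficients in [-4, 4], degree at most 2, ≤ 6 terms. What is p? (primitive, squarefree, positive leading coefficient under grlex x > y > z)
2*x^2 + 3*y^2 - z^2 - 2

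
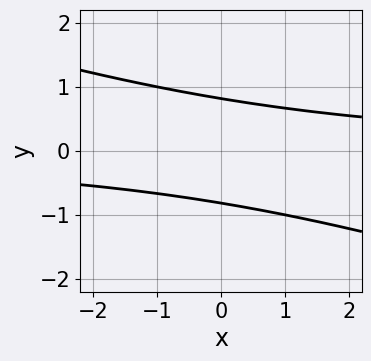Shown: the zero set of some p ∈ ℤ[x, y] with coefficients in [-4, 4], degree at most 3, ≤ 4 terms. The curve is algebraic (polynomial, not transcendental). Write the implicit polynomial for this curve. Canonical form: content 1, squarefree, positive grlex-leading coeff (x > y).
deg p = 2. No degree-1 curve has this shape.
From the visible intercepts: no x-intercept at any integer in the box.
Assembling these constraints gives the stated polynomial.

x*y + 3*y^2 - 2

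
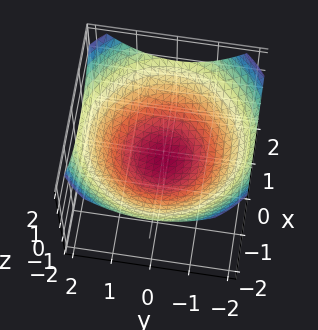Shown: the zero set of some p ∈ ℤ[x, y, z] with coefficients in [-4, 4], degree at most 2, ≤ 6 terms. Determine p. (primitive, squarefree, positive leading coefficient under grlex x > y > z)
x^2 + y^2 - 3*z - 1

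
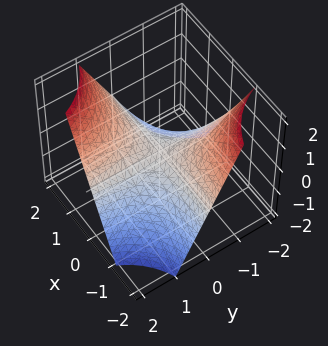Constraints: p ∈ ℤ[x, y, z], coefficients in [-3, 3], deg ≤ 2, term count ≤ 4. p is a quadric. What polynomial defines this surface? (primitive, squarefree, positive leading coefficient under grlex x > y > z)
Degree: a hyperbolic paraboloid; a quadric, so deg p = 2.
From the axis intercepts and sections: one z-axis crossing is at z = 0; every point of the x-axis in the box is on the surface.
Solving for integer coefficients yields p as stated.

x*y - z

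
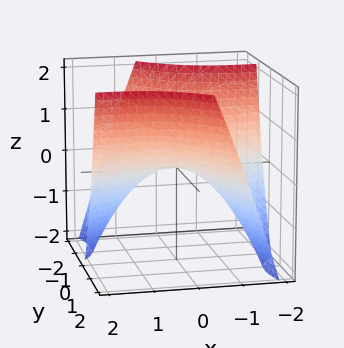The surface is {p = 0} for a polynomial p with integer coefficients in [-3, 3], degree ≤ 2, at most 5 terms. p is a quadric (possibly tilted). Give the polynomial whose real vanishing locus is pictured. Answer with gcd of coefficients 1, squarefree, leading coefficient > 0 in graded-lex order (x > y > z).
First, degree: no degree-1 surface has this shape, so deg p = 2.
Then, observable constraints: it crosses the y-axis at the gridline y = 0; one x-axis crossing is at x = 0; one z-axis crossing is at z = 0.
Finally, the integer polynomial consistent with all of this is the stated p.

x^2 - 3*x*y - 2*y^2 + 3*z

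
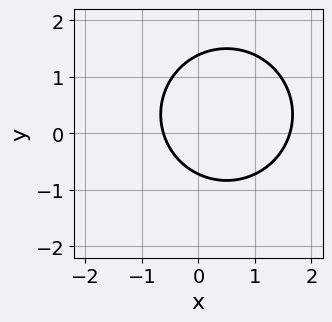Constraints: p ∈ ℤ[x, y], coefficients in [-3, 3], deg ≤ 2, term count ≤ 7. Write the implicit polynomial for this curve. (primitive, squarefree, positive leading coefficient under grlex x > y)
deg p = 2.
Putting this together gives p.

3*x^2 + 3*y^2 - 3*x - 2*y - 3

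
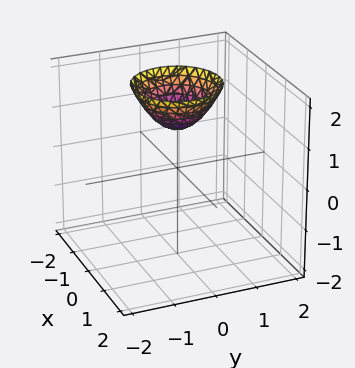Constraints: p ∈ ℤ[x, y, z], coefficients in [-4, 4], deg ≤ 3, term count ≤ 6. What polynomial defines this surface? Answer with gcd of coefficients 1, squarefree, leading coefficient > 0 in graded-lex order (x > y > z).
x^2 + y^2 - z + 1

(a) Degree: the shape is more complex than any degree-1 surface, so deg p = 2.
(b) Symmetry: the surface is invariant under rotation about z: p = q(x² + y², z).
(c) Observable constraints: a circular section at z = 2 has radius exactly 1; it misses every integer gridline on the x-axis.
(d) Assembling these constraints gives the stated polynomial. Check: (0, 0, 1) on the z-axis lies on the surface, and p(0, 0, 1) = 0. ✓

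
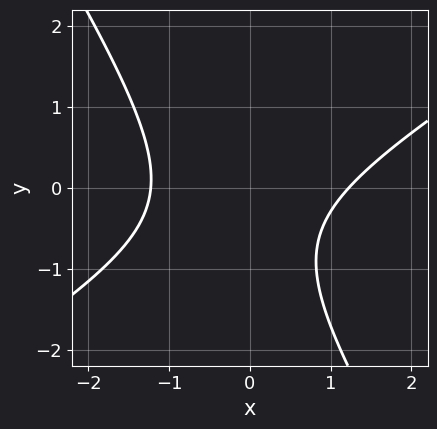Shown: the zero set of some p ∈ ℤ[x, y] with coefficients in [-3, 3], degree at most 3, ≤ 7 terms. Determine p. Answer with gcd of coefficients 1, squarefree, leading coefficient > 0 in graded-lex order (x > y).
2*x^2 - 2*x*y - 2*y^2 - 2*y - 3

First, deg p = 2. The shape is more complex than any degree-1 curve.
Next, observable constraints: the curve avoids every integer y-axis point in the box.
Finally, matching integer coefficients to the picture gives p.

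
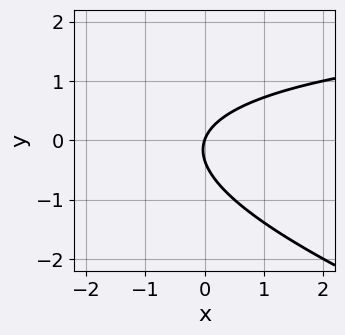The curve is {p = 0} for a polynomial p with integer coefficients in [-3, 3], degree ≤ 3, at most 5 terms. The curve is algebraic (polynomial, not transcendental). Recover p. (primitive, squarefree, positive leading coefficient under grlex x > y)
1. The degree is 2 — the shape is more complex than any degree-1 curve.
2. From the axis intercepts and sections: it meets the x-axis at x = 0 (among the integer gridlines); one y-axis crossing is at y = 0.
3. These observations pin down the coefficients.

x*y + 3*y^2 - 3*x + y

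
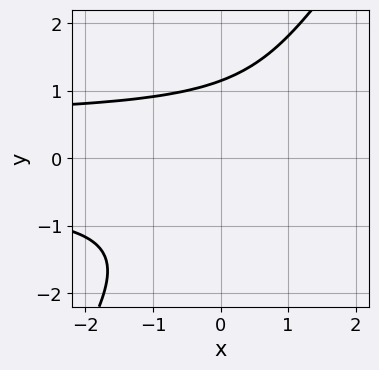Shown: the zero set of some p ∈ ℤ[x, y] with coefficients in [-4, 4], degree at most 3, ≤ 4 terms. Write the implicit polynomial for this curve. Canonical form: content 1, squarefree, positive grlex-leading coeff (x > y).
The degree is 3 — a generic line meets the curve in up to 3 points.
From the visible intercepts: no x-intercept at any integer in the box.
Fitting integer coefficients to these (and the overall shape) gives p.

3*x*y^2 - 2*y^3 - x + 3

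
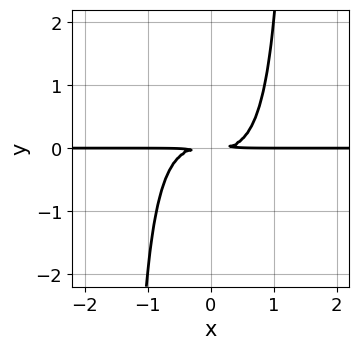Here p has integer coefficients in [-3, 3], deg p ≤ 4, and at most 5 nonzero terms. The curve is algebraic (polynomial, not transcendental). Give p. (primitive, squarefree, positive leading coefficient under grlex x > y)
1. Degree: no degree-3 curve has this shape, so deg p = 4.
2. Observable constraints: every point of the x-axis in the box is on the curve.
3. Together with the visible shape, these determine p as stated.

2*x^3*y + x^2*y^2 - 2*y^2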